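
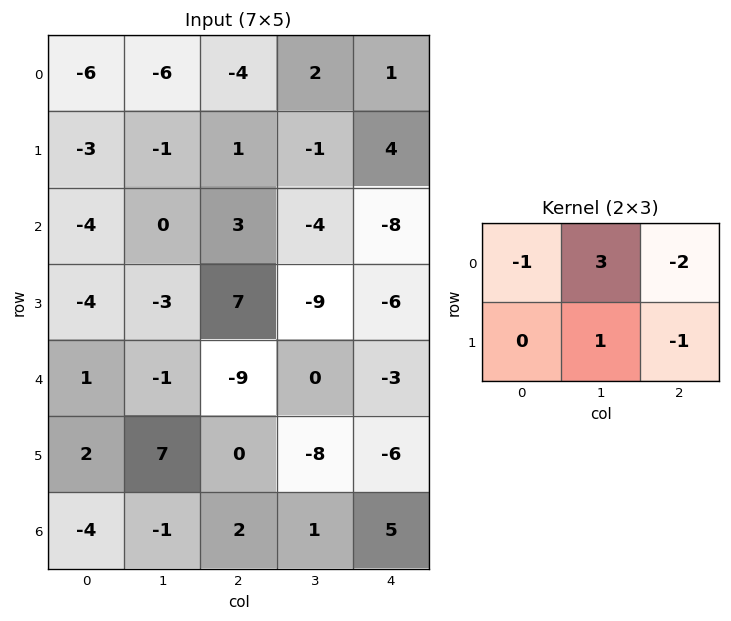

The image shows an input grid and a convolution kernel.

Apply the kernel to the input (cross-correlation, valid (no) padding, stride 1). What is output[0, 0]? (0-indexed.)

The receptive field on the input at this output position is [-6 -6 -4 / -3 -1 1]. Elementwise product with the kernel and sum: -6·-1 + -6·3 + -4·-2 + -1·1 + 1·-1.

-6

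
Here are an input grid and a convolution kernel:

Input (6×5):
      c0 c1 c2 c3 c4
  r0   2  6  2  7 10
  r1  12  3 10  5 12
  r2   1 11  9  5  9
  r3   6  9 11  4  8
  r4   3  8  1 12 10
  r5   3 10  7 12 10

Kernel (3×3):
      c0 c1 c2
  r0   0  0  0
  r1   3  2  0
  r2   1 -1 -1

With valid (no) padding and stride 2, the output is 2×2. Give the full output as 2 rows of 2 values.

23 35
30 20

Output[0,0]: The receptive field on the input at this output position is [2 6 2 / 12 3 10 / 1 11 9]. Elementwise product with the kernel and sum: 12·3 + 3·2 + 1·1 + 11·-1 + 9·-1.
Output[0,1]: The receptive field on the input at this output position is [2 7 10 / 10 5 12 / 9 5 9]. Elementwise product with the kernel and sum: 10·3 + 5·2 + 9·1 + 5·-1 + 9·-1.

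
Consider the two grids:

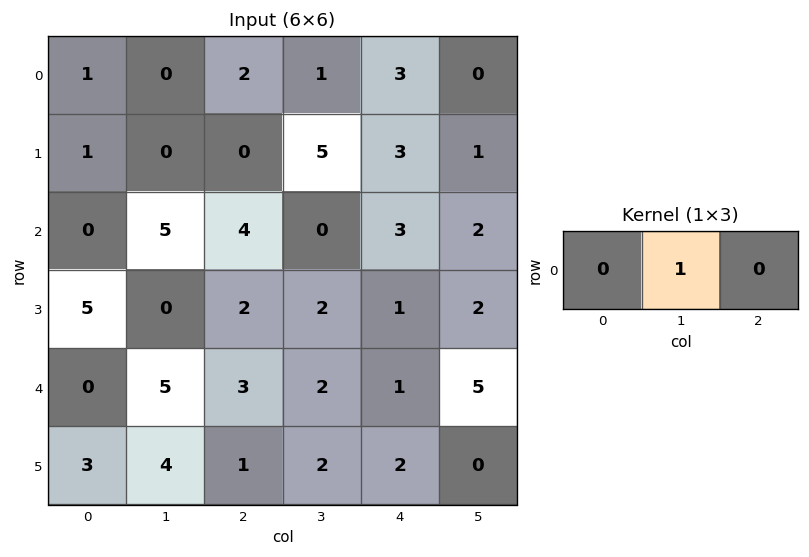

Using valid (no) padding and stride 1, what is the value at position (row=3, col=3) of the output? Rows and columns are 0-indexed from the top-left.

1

The receptive field on the input at this output position is [2 1 2]. Elementwise product with the kernel and sum: 1·1.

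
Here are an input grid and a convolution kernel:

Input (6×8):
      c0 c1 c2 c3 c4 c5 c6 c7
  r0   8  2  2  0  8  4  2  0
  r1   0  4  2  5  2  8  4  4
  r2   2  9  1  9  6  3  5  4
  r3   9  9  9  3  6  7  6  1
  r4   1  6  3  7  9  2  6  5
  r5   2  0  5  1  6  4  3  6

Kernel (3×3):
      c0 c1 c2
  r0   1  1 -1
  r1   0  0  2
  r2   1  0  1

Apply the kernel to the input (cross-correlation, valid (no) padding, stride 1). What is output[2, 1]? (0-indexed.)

20

The receptive field on the input at this output position is [9 1 9 / 9 9 3 / 6 3 7]. Elementwise product with the kernel and sum: 9·1 + 1·1 + 9·-1 + 3·2 + 6·1 + 7·1.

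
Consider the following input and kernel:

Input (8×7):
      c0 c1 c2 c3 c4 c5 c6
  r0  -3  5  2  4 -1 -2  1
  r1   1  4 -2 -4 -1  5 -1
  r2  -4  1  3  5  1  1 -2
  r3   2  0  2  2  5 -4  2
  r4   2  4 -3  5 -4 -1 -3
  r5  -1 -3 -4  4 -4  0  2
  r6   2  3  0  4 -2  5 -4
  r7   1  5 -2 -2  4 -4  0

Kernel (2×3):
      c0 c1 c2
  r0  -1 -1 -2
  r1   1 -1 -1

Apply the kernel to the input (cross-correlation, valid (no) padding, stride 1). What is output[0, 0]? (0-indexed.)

-7

The receptive field on the input at this output position is [-3 5 2 / 1 4 -2]. Elementwise product with the kernel and sum: -3·-1 + 5·-1 + 2·-2 + 1·1 + 4·-1 + -2·-1.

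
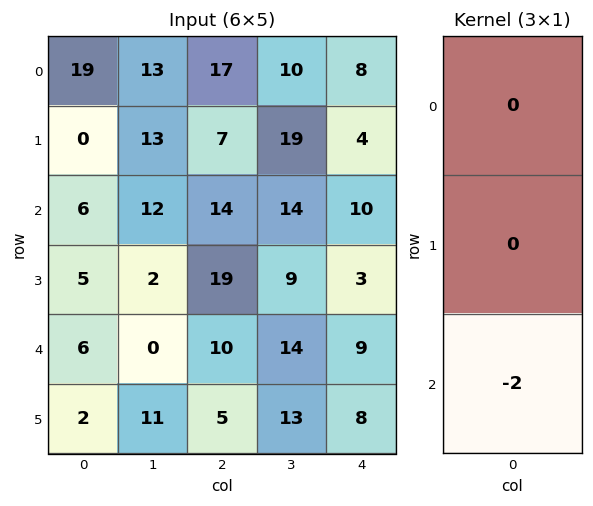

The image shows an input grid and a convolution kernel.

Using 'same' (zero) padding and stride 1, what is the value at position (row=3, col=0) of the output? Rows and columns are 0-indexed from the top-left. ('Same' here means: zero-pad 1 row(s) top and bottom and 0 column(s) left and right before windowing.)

The receptive field on the zero-padded input at this output position is [6 / 5 / 6]. Elementwise product with the kernel and sum: 6·-2.

-12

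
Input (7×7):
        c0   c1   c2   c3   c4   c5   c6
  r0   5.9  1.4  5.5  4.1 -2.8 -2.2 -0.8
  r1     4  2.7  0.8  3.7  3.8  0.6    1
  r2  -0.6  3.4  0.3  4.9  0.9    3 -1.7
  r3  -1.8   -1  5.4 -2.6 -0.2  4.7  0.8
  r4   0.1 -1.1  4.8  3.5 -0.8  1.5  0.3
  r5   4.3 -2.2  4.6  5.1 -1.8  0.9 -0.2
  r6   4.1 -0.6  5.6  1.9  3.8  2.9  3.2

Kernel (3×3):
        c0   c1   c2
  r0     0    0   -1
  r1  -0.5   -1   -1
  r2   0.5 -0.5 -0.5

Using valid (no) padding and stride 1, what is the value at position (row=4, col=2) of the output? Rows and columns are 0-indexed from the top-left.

-4.85

The receptive field on the input at this output position is [4.8 3.5 -0.8 / 4.6 5.1 -1.8 / 5.6 1.9 3.8]. Elementwise product with the kernel and sum: -0.8·-1 + 4.6·-0.5 + 5.1·-1 + -1.8·-1 + 5.6·0.5 + 1.9·-0.5 + 3.8·-0.5.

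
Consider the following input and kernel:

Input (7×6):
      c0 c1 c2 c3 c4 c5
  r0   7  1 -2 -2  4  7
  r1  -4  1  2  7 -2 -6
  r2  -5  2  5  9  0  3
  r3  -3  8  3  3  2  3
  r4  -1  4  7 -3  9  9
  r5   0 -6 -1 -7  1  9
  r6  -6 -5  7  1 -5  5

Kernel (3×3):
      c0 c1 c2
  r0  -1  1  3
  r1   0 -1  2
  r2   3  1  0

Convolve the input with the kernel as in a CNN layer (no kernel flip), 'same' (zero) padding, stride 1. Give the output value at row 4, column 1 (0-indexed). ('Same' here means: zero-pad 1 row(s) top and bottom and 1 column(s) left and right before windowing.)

24

The receptive field on the zero-padded input at this output position is [-3 8 3 / -1 4 7 / 0 -6 -1]. Elementwise product with the kernel and sum: -3·-1 + 8·1 + 3·3 + 4·-1 + 7·2 + 0·3 + -6·1.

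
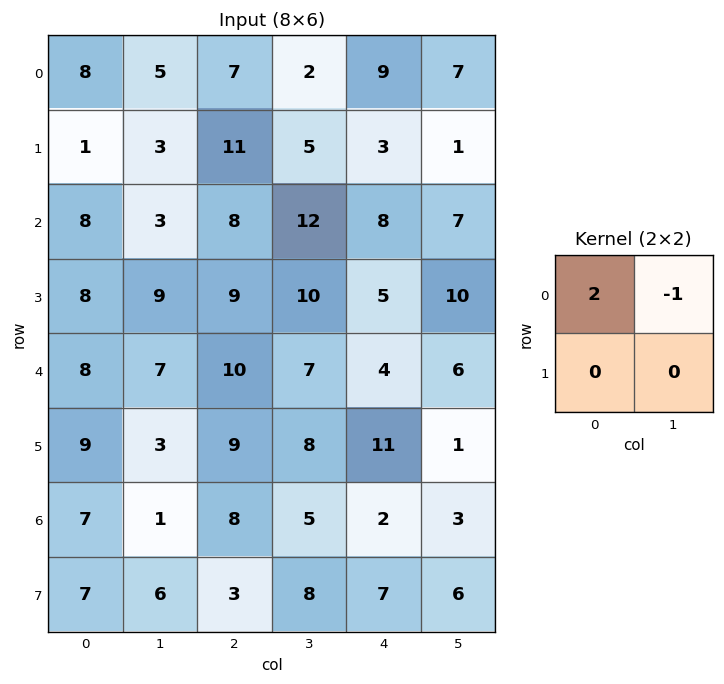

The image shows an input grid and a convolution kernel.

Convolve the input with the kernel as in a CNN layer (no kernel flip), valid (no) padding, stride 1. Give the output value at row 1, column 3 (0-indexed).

7

The receptive field on the input at this output position is [5 3 / 12 8]. Elementwise product with the kernel and sum: 5·2 + 3·-1.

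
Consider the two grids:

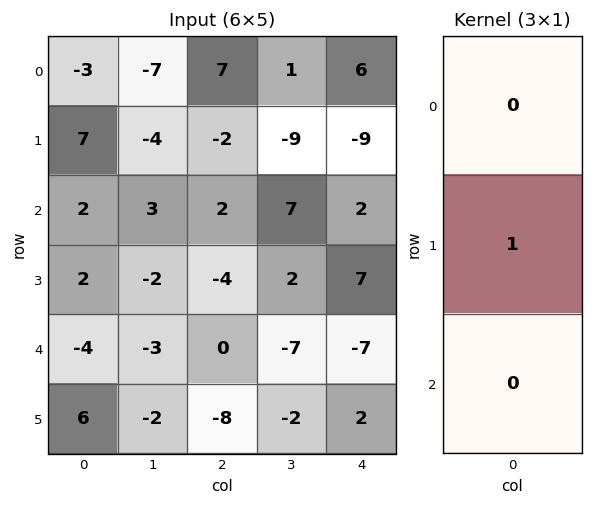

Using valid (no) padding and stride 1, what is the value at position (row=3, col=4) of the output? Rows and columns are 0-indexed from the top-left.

-7

The receptive field on the input at this output position is [7 / -7 / 2]. Elementwise product with the kernel and sum: -7·1.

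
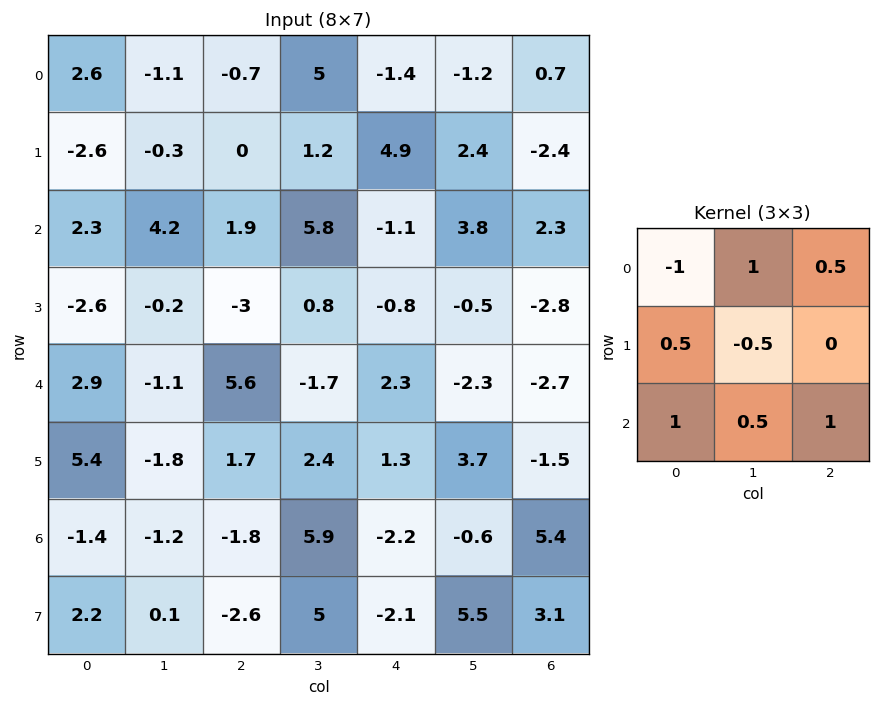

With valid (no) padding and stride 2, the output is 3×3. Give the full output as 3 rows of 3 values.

1.1 8.1 4.9
9.6 8.5 4.35
-1.4 -7.55 -4.25

Output[0,0]: The receptive field on the input at this output position is [2.6 -1.1 -0.7 / -2.6 -0.3 0 / 2.3 4.2 1.9]. Elementwise product with the kernel and sum: 2.6·-1 + -1.1·1 + -0.7·0.5 + -2.6·0.5 + -0.3·-0.5 + 2.3·1 + 4.2·0.5 + 1.9·1.
Output[0,1]: The receptive field on the input at this output position is [-0.7 5 -1.4 / 0 1.2 4.9 / 1.9 5.8 -1.1]. Elementwise product with the kernel and sum: -0.7·-1 + 5·1 + -1.4·0.5 + 0·0.5 + 1.2·-0.5 + 1.9·1 + 5.8·0.5 + -1.1·1.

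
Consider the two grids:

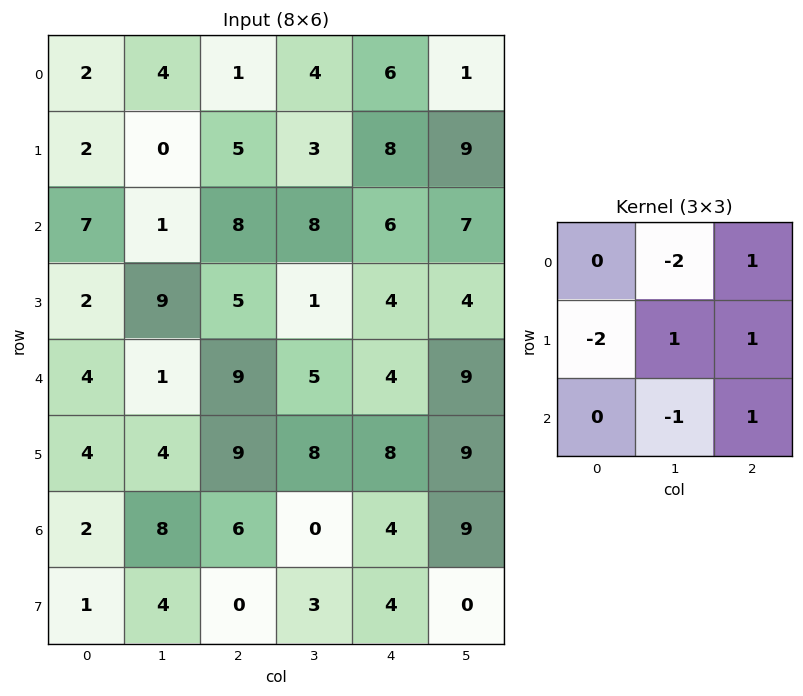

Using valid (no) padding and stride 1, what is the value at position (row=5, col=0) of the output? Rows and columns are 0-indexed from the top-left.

7

The receptive field on the input at this output position is [4 4 9 / 2 8 6 / 1 4 0]. Elementwise product with the kernel and sum: 4·-2 + 9·1 + 2·-2 + 8·1 + 6·1 + 4·-1 + 0·1.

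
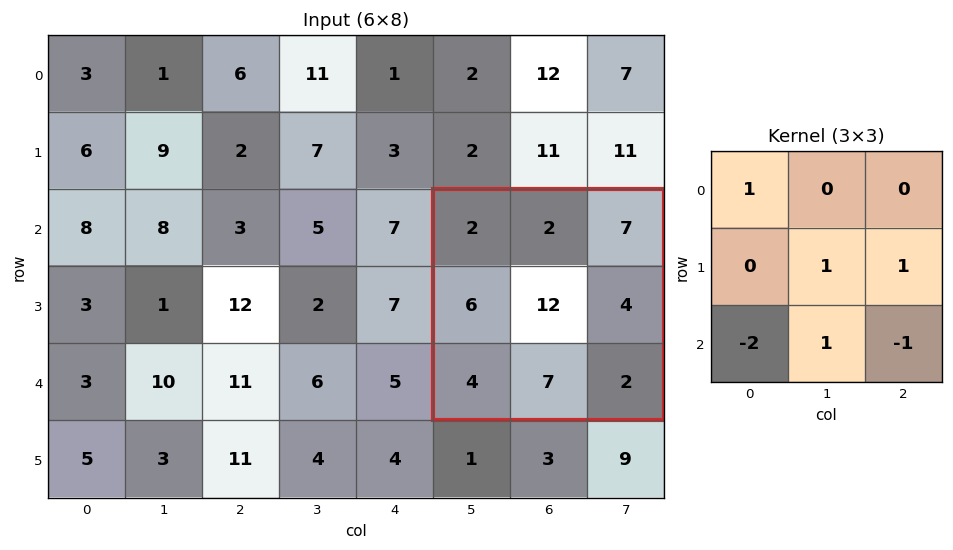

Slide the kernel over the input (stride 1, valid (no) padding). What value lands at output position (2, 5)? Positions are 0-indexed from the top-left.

15

The receptive field on the input at this output position is [2 2 7 / 6 12 4 / 4 7 2]. Elementwise product with the kernel and sum: 2·1 + 12·1 + 4·1 + 4·-2 + 7·1 + 2·-1.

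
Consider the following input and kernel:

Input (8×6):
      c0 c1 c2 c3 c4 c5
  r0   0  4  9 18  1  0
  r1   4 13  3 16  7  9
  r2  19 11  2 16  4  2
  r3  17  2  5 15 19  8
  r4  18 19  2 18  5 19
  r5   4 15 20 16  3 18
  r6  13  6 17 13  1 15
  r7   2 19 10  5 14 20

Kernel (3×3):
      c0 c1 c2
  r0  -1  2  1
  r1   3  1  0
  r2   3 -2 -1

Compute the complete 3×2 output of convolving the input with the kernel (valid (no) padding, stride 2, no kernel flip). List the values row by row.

75 23
72 29
59 139

Output[0,0]: The receptive field on the input at this output position is [0 4 9 / 4 13 3 / 19 11 2]. Elementwise product with the kernel and sum: 0·-1 + 4·2 + 9·1 + 4·3 + 13·1 + 19·3 + 11·-2 + 2·-1.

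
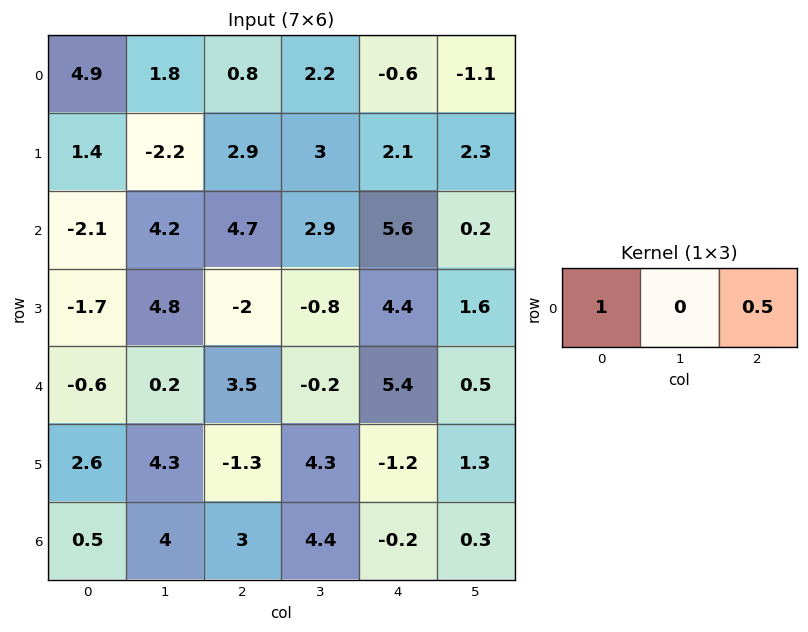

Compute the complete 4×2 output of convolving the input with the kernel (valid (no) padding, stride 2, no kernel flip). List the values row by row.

5.3 0.5
0.25 7.5
1.15 6.2
2 2.9

Output[0,0]: The receptive field on the input at this output position is [4.9 1.8 0.8]. Elementwise product with the kernel and sum: 4.9·1 + 0.8·0.5.
Output[0,1]: The receptive field on the input at this output position is [0.8 2.2 -0.6]. Elementwise product with the kernel and sum: 0.8·1 + -0.6·0.5.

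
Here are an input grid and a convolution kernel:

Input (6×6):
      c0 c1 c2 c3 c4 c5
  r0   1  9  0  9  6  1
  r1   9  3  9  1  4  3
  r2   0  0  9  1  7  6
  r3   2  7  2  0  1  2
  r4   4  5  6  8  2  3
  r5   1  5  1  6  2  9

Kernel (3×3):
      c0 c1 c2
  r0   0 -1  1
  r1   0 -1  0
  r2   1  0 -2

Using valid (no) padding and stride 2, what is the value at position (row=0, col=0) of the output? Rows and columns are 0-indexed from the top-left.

-30

The receptive field on the input at this output position is [1 9 0 / 9 3 9 / 0 0 9]. Elementwise product with the kernel and sum: 9·-1 + 0·1 + 3·-1 + 0·1 + 9·-2.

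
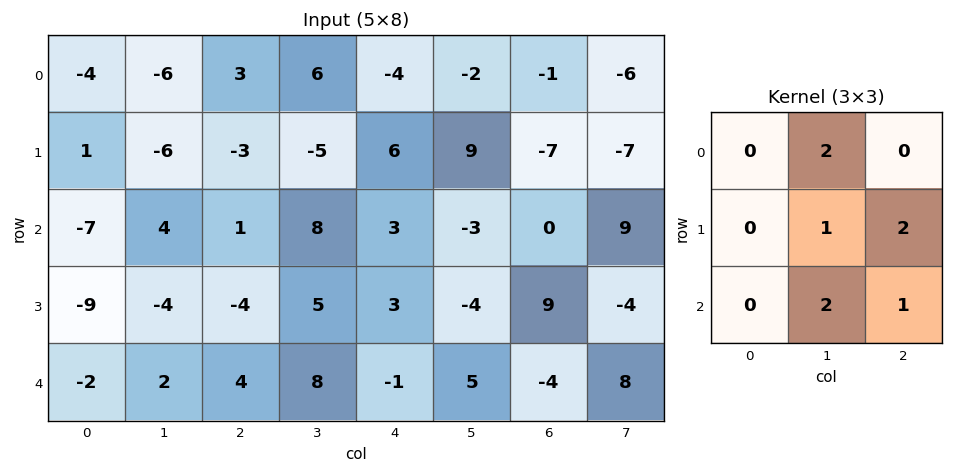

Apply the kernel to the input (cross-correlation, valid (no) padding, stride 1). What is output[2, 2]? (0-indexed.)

42

The receptive field on the input at this output position is [1 8 3 / -4 5 3 / 4 8 -1]. Elementwise product with the kernel and sum: 8·2 + 5·1 + 3·2 + 8·2 + -1·1.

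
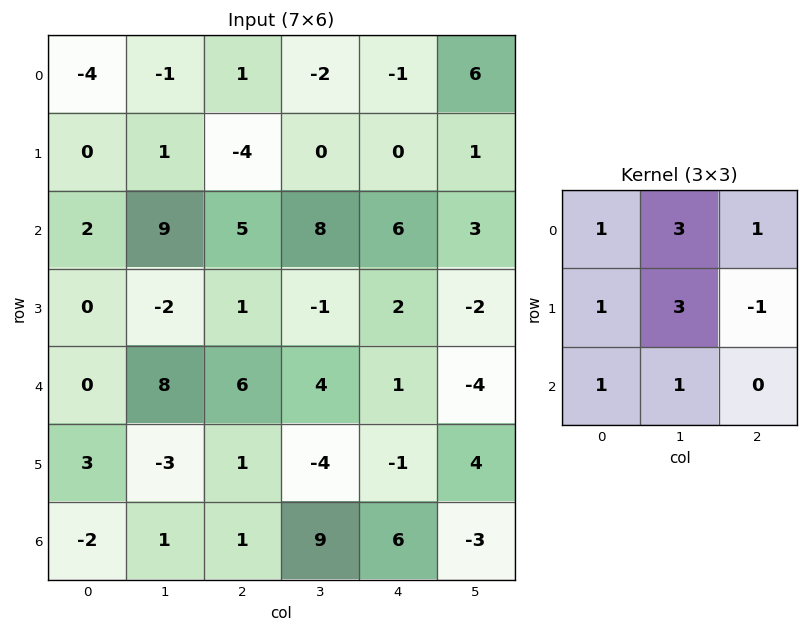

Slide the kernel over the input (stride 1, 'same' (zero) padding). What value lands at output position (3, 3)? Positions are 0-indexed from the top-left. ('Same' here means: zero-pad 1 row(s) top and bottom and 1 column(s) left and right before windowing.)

41

The receptive field on the zero-padded input at this output position is [5 8 6 / 1 -1 2 / 6 4 1]. Elementwise product with the kernel and sum: 5·1 + 8·3 + 6·1 + 1·1 + -1·3 + 2·-1 + 6·1 + 4·1.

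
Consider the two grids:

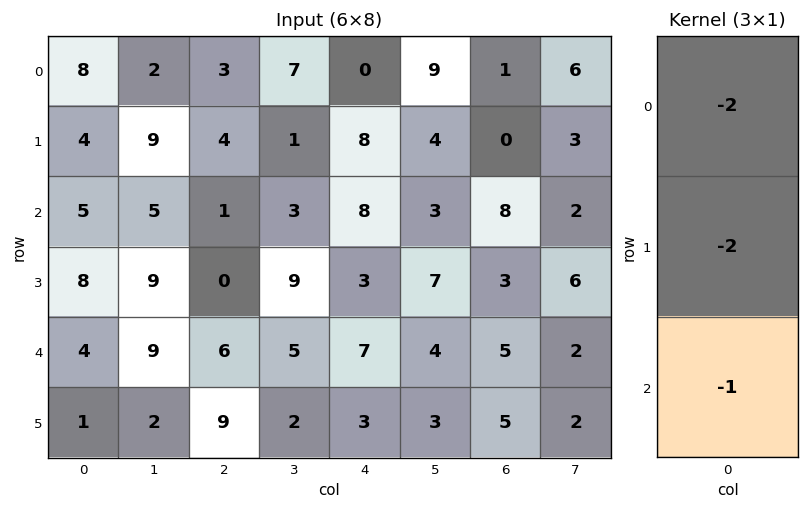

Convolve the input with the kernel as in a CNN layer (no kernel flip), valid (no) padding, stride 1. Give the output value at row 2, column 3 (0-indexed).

-29

The receptive field on the input at this output position is [3 / 9 / 5]. Elementwise product with the kernel and sum: 3·-2 + 9·-2 + 5·-1.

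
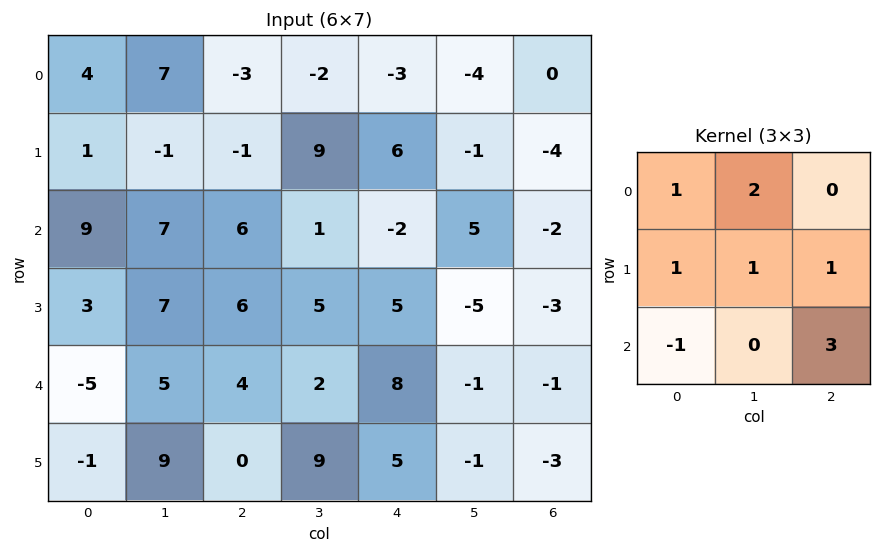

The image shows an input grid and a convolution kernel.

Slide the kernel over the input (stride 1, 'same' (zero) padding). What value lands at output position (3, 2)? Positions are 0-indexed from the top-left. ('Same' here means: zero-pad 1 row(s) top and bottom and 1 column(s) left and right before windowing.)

The receptive field on the zero-padded input at this output position is [7 6 1 / 7 6 5 / 5 4 2]. Elementwise product with the kernel and sum: 7·1 + 6·2 + 7·1 + 6·1 + 5·1 + 5·-1 + 2·3.

38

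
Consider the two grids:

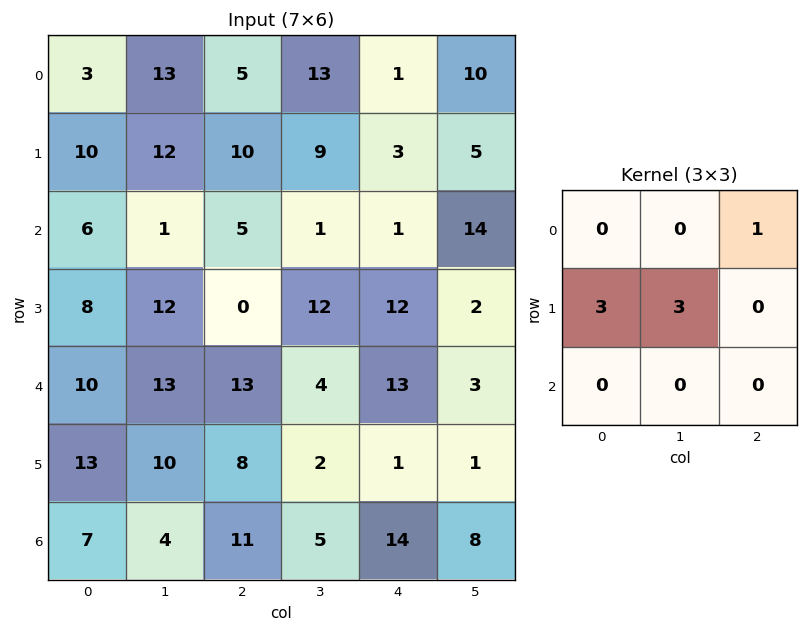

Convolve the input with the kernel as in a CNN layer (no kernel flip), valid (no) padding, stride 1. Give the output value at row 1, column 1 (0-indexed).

27

The receptive field on the input at this output position is [12 10 9 / 1 5 1 / 12 0 12]. Elementwise product with the kernel and sum: 9·1 + 1·3 + 5·3.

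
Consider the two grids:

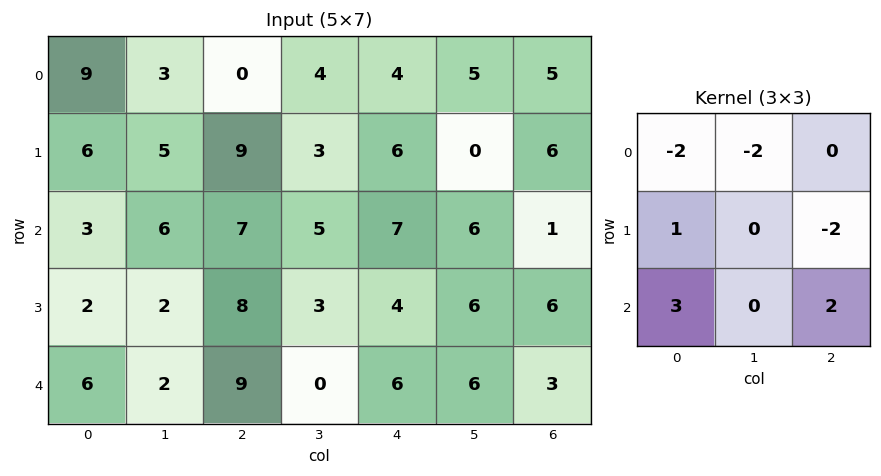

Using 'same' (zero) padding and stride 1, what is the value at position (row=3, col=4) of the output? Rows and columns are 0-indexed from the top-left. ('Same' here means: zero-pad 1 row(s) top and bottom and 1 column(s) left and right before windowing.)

-21

The receptive field on the zero-padded input at this output position is [5 7 6 / 3 4 6 / 0 6 6]. Elementwise product with the kernel and sum: 5·-2 + 7·-2 + 3·1 + 6·-2 + 0·3 + 6·2.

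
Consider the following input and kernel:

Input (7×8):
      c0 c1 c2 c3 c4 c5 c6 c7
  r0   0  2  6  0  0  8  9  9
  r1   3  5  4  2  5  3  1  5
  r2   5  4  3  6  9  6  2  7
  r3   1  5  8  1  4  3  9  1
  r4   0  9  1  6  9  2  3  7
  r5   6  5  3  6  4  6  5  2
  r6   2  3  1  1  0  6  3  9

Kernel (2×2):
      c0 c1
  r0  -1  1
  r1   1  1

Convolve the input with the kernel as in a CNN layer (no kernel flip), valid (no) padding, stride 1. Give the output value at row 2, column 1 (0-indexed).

The receptive field on the input at this output position is [4 3 / 5 8]. Elementwise product with the kernel and sum: 4·-1 + 3·1 + 5·1 + 8·1.

12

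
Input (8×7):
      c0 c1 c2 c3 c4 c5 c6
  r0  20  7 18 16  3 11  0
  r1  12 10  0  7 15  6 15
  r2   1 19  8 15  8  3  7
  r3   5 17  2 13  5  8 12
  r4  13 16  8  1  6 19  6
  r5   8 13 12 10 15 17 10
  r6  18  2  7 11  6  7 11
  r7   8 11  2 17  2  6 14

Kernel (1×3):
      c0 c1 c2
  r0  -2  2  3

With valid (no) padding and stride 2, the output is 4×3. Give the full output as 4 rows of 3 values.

28 5 16
60 38 11
30 4 44
-11 26 35

Output[0,0]: The receptive field on the input at this output position is [20 7 18]. Elementwise product with the kernel and sum: 20·-2 + 7·2 + 18·3.
Output[0,1]: The receptive field on the input at this output position is [18 16 3]. Elementwise product with the kernel and sum: 18·-2 + 16·2 + 3·3.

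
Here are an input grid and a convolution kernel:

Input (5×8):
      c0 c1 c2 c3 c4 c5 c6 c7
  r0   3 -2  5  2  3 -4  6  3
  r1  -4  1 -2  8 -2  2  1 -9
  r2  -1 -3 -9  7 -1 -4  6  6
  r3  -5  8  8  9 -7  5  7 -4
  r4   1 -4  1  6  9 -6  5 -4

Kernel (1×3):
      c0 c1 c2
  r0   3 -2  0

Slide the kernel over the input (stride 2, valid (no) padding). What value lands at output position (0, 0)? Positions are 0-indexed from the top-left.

13

The receptive field on the input at this output position is [3 -2 5]. Elementwise product with the kernel and sum: 3·3 + -2·-2.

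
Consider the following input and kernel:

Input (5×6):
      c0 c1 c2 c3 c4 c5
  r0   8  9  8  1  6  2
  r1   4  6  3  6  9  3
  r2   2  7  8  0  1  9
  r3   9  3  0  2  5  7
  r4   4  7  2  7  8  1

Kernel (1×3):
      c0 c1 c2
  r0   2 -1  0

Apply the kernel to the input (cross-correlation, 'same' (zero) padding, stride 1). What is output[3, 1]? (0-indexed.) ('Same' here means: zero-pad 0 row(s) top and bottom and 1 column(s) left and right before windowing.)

15

The receptive field on the zero-padded input at this output position is [9 3 0]. Elementwise product with the kernel and sum: 9·2 + 3·-1.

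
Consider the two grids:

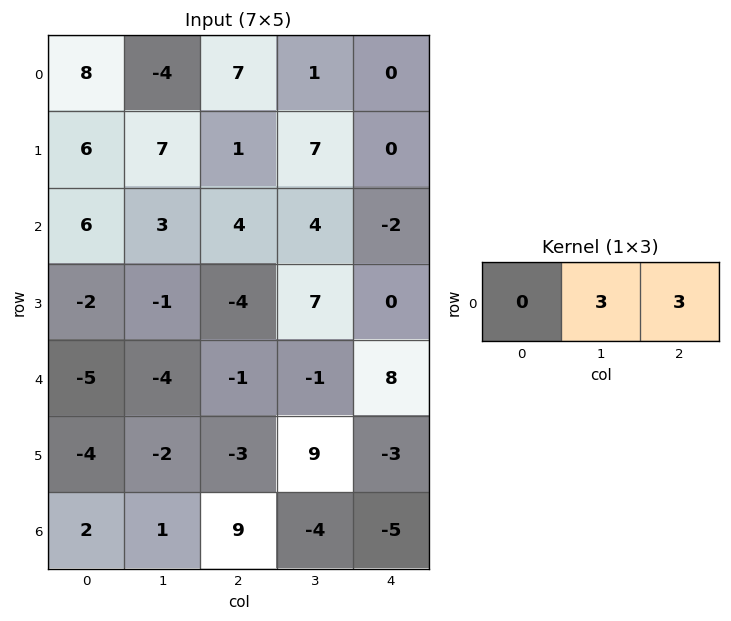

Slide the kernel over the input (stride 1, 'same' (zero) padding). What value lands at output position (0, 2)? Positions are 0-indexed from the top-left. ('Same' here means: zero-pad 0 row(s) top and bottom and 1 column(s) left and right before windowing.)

The receptive field on the zero-padded input at this output position is [-4 7 1]. Elementwise product with the kernel and sum: 7·3 + 1·3.

24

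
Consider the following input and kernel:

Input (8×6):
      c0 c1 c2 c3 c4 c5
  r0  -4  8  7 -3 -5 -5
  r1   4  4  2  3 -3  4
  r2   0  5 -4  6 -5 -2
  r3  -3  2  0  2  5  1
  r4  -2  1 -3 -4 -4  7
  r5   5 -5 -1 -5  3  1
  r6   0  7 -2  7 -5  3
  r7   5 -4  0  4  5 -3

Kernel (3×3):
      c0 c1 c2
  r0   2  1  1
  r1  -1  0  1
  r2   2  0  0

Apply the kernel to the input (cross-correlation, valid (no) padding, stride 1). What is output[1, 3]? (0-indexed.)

3

The receptive field on the input at this output position is [3 -3 4 / 6 -5 -2 / 2 5 1]. Elementwise product with the kernel and sum: 3·2 + -3·1 + 4·1 + 6·-1 + -2·1 + 2·2.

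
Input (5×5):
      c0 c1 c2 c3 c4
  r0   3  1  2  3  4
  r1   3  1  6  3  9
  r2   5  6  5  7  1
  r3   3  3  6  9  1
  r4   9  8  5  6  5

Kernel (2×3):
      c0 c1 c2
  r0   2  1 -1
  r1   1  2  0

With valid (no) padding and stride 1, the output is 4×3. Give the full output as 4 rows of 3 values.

10 14 15
18 21 25
20 25 40
28 21 37

Output[0,0]: The receptive field on the input at this output position is [3 1 2 / 3 1 6]. Elementwise product with the kernel and sum: 3·2 + 1·1 + 2·-1 + 3·1 + 1·2.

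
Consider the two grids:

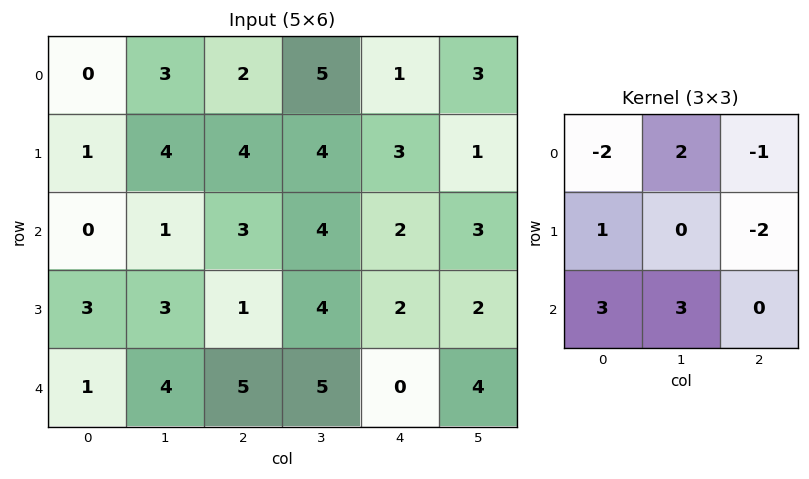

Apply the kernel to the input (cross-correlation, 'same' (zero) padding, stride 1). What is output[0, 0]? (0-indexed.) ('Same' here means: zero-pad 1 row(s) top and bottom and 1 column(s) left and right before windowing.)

The receptive field on the zero-padded input at this output position is [0 0 0 / 0 0 3 / 0 1 4]. Elementwise product with the kernel and sum: 0·-2 + 0·2 + 0·-1 + 0·1 + 3·-2 + 0·3 + 1·3.

-3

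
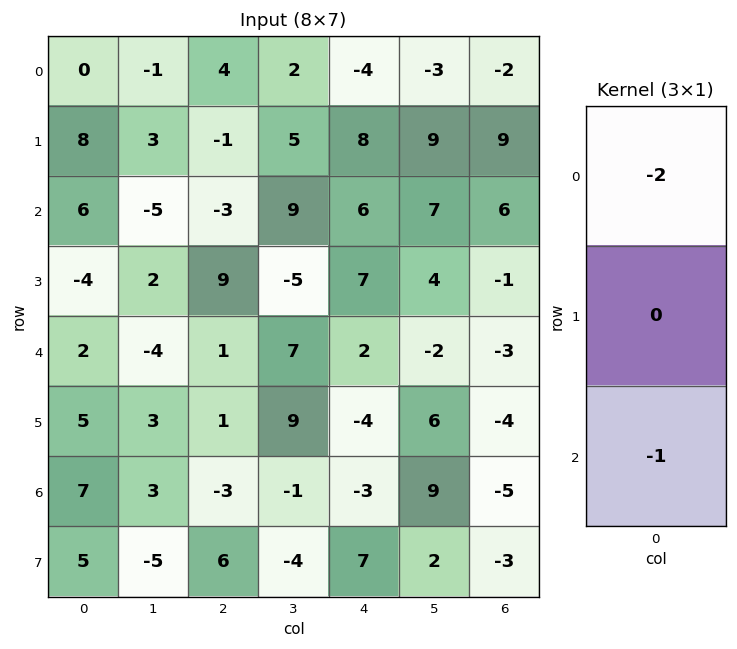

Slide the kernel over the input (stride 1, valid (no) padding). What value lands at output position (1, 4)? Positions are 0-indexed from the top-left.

-23

The receptive field on the input at this output position is [8 / 6 / 7]. Elementwise product with the kernel and sum: 8·-2 + 7·-1.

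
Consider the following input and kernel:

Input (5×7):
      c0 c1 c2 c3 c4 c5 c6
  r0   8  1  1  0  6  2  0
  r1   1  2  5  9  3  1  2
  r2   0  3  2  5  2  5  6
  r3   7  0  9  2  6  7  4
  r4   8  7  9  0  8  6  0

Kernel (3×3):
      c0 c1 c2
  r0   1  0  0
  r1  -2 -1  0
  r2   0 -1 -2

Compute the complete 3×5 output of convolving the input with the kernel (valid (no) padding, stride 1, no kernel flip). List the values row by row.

-3 -20 -27 -33 -18
-20 -19 -18 -23 -21
-39 -15 -34 -25 -23

Output[0,0]: The receptive field on the input at this output position is [8 1 1 / 1 2 5 / 0 3 2]. Elementwise product with the kernel and sum: 8·1 + 1·-2 + 2·-1 + 3·-1 + 2·-2.
Output[0,1]: The receptive field on the input at this output position is [1 1 0 / 2 5 9 / 3 2 5]. Elementwise product with the kernel and sum: 1·1 + 2·-2 + 5·-1 + 2·-1 + 5·-2.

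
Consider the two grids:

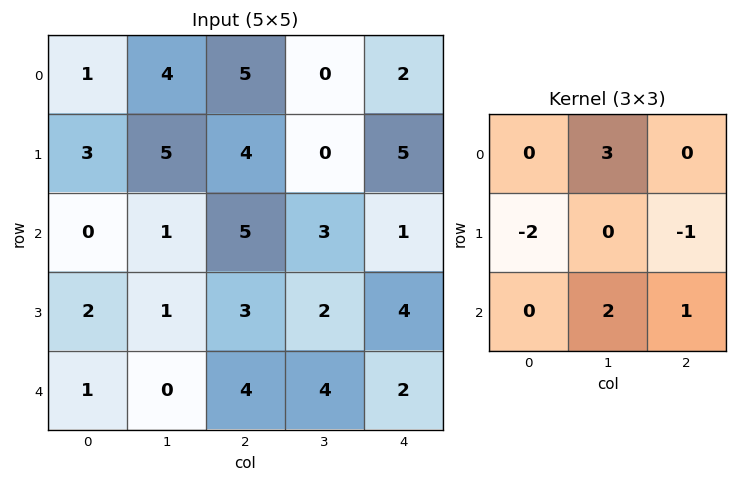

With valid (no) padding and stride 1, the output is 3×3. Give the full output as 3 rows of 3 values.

Output[0,0]: The receptive field on the input at this output position is [1 4 5 / 3 5 4 / 0 1 5]. Elementwise product with the kernel and sum: 4·3 + 3·-2 + 4·-1 + 1·2 + 5·1.

9 18 -6
15 15 -3
0 23 9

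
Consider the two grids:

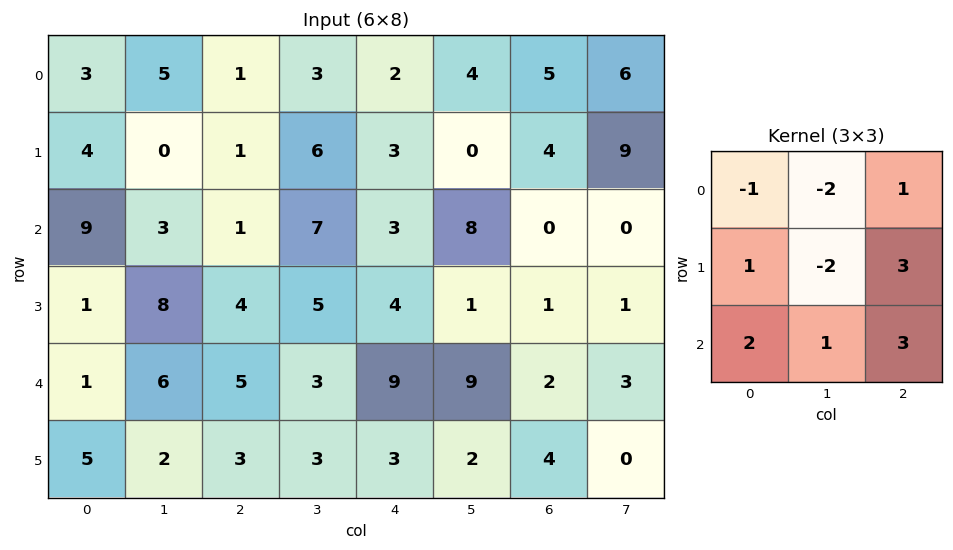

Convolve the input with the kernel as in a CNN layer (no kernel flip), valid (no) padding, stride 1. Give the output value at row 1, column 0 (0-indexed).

25

The receptive field on the input at this output position is [4 0 1 / 9 3 1 / 1 8 4]. Elementwise product with the kernel and sum: 4·-1 + 0·-2 + 1·1 + 9·1 + 3·-2 + 1·3 + 1·2 + 8·1 + 4·3.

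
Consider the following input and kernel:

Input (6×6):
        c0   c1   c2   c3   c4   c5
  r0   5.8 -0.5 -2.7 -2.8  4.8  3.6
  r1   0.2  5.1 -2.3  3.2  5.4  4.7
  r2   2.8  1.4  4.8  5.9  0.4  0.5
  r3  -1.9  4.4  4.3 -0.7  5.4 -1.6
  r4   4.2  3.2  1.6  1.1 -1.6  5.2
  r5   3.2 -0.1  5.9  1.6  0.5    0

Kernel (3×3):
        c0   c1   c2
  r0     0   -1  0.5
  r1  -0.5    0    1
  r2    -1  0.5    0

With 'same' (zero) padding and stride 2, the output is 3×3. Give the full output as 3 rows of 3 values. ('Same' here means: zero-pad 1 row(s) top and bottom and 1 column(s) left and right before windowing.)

-0.4 -8.8 4.5
2.8 6.85 -2.1
8.9 -2.1 -2.9

Output[0,0]: The receptive field on the zero-padded input at this output position is [0 0 0 / 0 5.8 -0.5 / 0 0.2 5.1]. Elementwise product with the kernel and sum: 0·-1 + 0·0.5 + 0·-0.5 + -0.5·1 + 0·-1 + 0.2·0.5.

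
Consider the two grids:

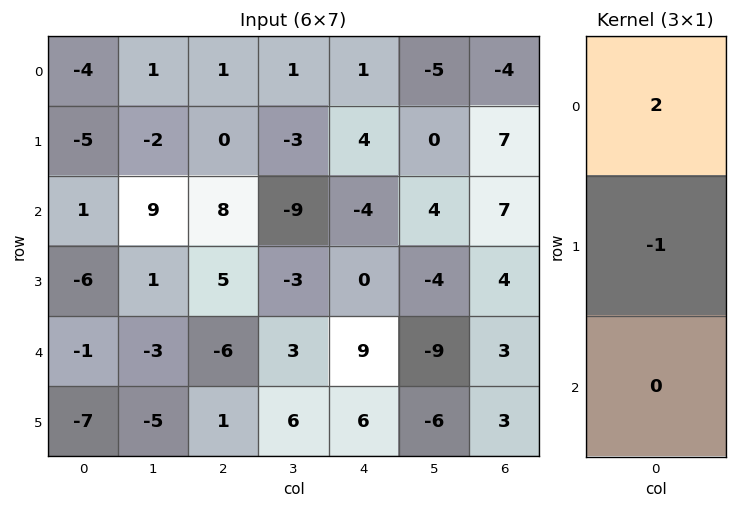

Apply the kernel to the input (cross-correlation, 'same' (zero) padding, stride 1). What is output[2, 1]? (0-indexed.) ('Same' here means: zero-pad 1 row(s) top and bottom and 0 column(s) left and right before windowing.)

The receptive field on the zero-padded input at this output position is [-2 / 9 / 1]. Elementwise product with the kernel and sum: -2·2 + 9·-1.

-13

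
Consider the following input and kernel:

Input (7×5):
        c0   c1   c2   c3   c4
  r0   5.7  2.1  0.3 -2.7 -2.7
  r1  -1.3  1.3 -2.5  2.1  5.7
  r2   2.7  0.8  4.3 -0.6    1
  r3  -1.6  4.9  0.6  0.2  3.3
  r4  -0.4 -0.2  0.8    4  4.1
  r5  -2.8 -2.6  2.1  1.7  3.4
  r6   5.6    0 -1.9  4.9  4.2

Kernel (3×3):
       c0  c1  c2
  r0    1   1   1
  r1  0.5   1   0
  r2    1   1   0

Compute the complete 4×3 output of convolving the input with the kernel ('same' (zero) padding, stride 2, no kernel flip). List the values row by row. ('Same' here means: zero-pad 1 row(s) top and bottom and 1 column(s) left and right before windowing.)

Output[0,0]: The receptive field on the zero-padded input at this output position is [0 0 0 / 0 5.7 2.1 / 0 -1.3 1.3]. Elementwise product with the kernel and sum: 0·1 + 0·1 + 0·1 + 0·0.5 + 5.7·1 + 0·1 + -1.3·1.

4.4 0.15 3.75
1.1 11.1 12
0.1 5.9 14.7
0.2 -0.7 11.75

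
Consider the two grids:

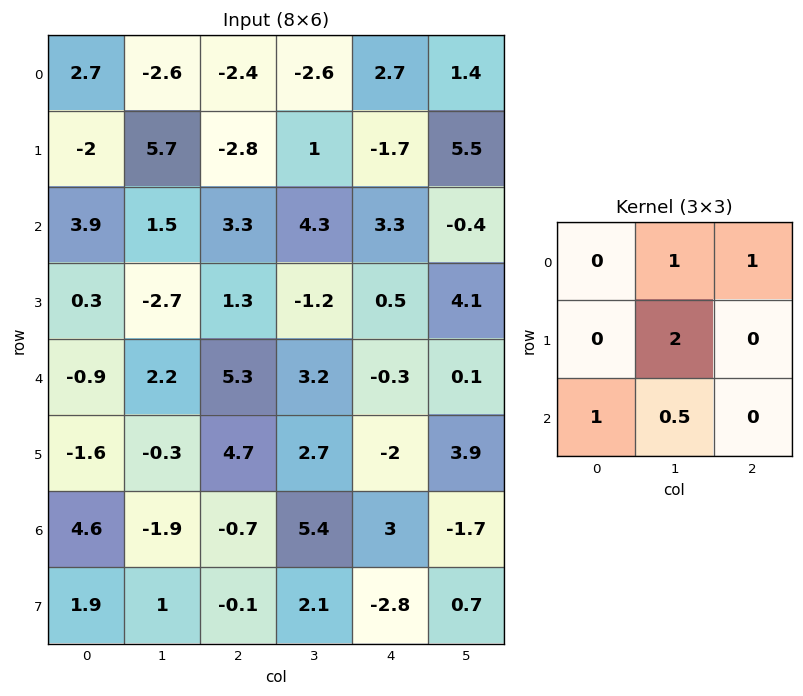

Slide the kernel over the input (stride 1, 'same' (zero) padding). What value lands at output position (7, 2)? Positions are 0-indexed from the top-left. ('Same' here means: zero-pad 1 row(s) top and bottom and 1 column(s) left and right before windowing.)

4.5

The receptive field on the zero-padded input at this output position is [-1.9 -0.7 5.4 / 1 -0.1 2.1 / 0 0 0]. Elementwise product with the kernel and sum: -0.7·1 + 5.4·1 + -0.1·2 + 0·1 + 0·0.5.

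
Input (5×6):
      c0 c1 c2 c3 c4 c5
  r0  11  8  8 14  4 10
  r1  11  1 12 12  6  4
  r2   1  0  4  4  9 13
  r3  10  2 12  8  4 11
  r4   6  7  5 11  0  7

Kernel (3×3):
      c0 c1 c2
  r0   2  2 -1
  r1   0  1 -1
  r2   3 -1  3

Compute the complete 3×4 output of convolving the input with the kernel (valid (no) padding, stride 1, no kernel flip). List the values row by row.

Output[0,0]: The receptive field on the input at this output position is [11 8 8 / 11 1 12 / 1 0 4]. Elementwise product with the kernel and sum: 11·2 + 8·2 + 8·-1 + 1·1 + 12·-1 + 1·3 + 0·-1 + 4·3.

34 26 81 70
72 32 77 81
14 57 15 60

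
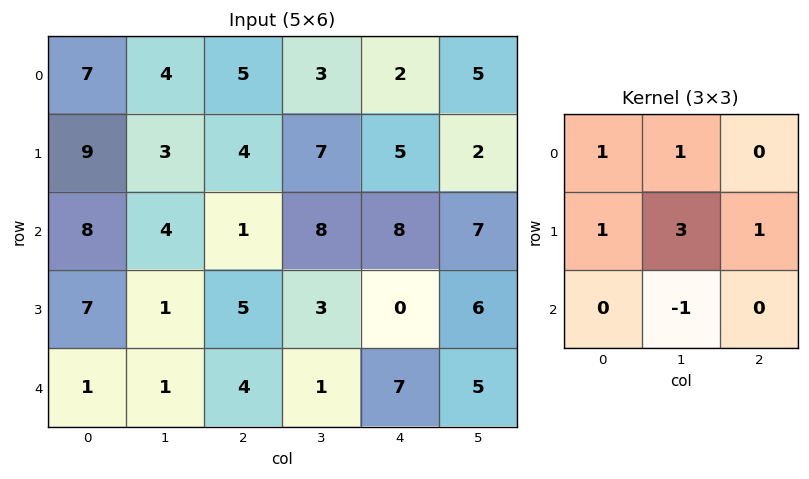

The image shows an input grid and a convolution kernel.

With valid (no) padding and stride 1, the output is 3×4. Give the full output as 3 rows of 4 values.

Output[0,0]: The receptive field on the input at this output position is [7 4 5 / 9 3 4 / 8 4 1]. Elementwise product with the kernel and sum: 7·1 + 4·1 + 9·1 + 3·3 + 4·1 + 4·-1.
Output[0,1]: The receptive field on the input at this output position is [4 5 3 / 3 4 7 / 4 1 8]. Elementwise product with the kernel and sum: 4·1 + 5·1 + 3·1 + 4·3 + 7·1 + 1·-1.

29 30 30 21
32 17 41 51
26 20 22 18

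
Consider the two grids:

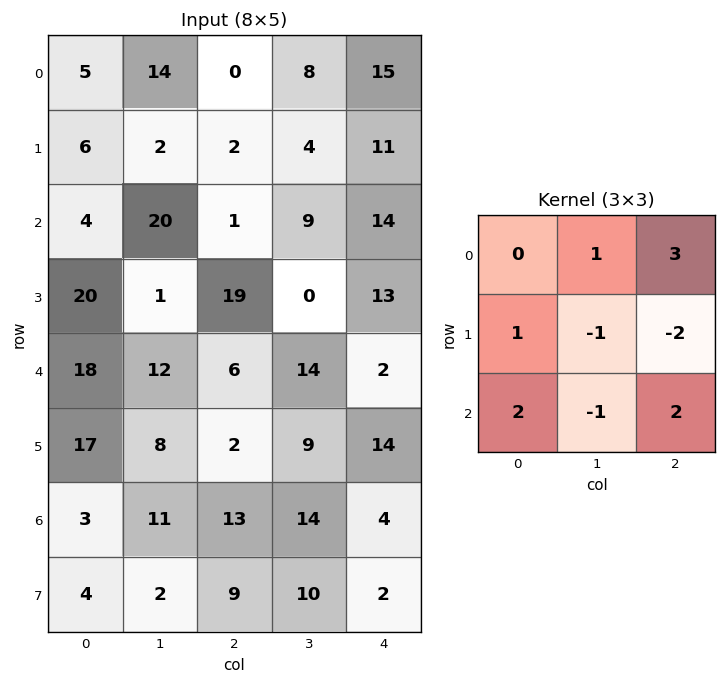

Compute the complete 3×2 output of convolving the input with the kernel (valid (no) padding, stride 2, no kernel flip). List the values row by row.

4 50
40 46
56 5

Output[0,0]: The receptive field on the input at this output position is [5 14 0 / 6 2 2 / 4 20 1]. Elementwise product with the kernel and sum: 14·1 + 0·3 + 6·1 + 2·-1 + 2·-2 + 4·2 + 20·-1 + 1·2.
Output[0,1]: The receptive field on the input at this output position is [0 8 15 / 2 4 11 / 1 9 14]. Elementwise product with the kernel and sum: 8·1 + 15·3 + 2·1 + 4·-1 + 11·-2 + 1·2 + 9·-1 + 14·2.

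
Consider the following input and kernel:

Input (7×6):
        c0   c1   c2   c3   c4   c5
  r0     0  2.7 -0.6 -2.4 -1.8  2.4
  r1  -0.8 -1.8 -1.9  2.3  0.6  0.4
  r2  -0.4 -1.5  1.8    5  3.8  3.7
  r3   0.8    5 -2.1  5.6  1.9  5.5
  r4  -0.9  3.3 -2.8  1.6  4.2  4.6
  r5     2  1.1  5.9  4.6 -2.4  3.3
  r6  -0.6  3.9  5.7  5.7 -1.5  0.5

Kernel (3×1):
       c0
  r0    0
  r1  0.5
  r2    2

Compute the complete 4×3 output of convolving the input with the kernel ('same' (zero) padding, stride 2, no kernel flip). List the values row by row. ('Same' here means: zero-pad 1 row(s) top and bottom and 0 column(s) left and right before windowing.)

-1.6 -4.1 0.3
1.4 -3.3 5.7
3.55 10.4 -2.7
-0.3 2.85 -0.75

Output[0,0]: The receptive field on the zero-padded input at this output position is [0 / 0 / -0.8]. Elementwise product with the kernel and sum: 0·0.5 + -0.8·2.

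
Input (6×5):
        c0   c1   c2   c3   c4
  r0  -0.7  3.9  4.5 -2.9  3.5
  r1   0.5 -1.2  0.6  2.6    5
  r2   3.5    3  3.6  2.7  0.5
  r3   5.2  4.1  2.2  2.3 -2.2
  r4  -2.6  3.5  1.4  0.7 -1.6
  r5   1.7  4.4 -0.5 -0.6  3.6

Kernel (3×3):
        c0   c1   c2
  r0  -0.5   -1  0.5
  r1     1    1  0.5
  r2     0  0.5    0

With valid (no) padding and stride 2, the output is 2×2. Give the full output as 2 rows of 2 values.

-0.2 9.45
9.2 -0.5

Output[0,0]: The receptive field on the input at this output position is [-0.7 3.9 4.5 / 0.5 -1.2 0.6 / 3.5 3 3.6]. Elementwise product with the kernel and sum: -0.7·-0.5 + 3.9·-1 + 4.5·0.5 + 0.5·1 + -1.2·1 + 0.6·0.5 + 3·0.5.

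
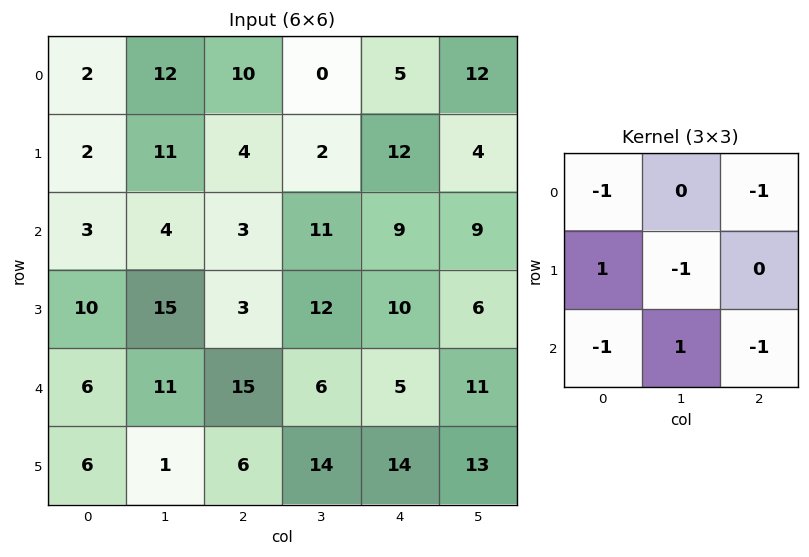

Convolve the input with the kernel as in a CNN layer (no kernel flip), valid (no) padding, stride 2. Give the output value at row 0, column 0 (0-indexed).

-23

The receptive field on the input at this output position is [2 12 10 / 2 11 4 / 3 4 3]. Elementwise product with the kernel and sum: 2·-1 + 10·-1 + 2·1 + 11·-1 + 3·-1 + 4·1 + 3·-1.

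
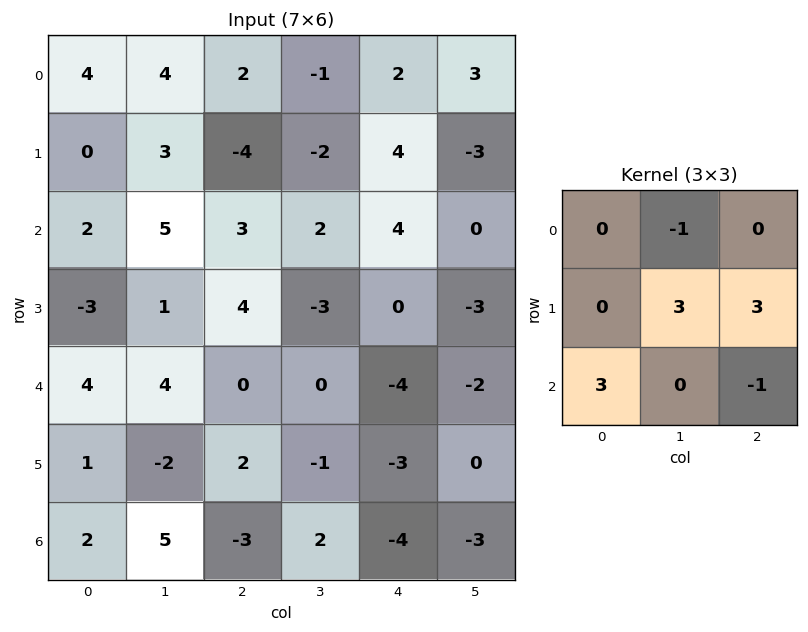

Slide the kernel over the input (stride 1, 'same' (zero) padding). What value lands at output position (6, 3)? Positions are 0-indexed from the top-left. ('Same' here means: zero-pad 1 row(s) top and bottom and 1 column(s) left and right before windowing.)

-5

The receptive field on the zero-padded input at this output position is [2 -1 -3 / -3 2 -4 / 0 0 0]. Elementwise product with the kernel and sum: -1·-1 + 2·3 + -4·3 + 0·3 + 0·-1.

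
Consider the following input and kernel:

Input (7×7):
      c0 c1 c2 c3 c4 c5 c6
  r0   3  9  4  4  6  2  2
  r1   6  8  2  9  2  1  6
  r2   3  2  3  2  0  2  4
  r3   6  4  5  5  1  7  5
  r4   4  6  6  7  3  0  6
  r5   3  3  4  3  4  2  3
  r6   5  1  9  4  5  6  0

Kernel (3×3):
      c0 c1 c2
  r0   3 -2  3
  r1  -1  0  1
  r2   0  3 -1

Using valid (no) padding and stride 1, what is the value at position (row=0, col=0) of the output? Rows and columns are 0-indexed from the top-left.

2

The receptive field on the input at this output position is [3 9 4 / 6 8 2 / 3 2 3]. Elementwise product with the kernel and sum: 3·3 + 9·-2 + 4·3 + 6·-1 + 2·1 + 2·3 + 3·-1.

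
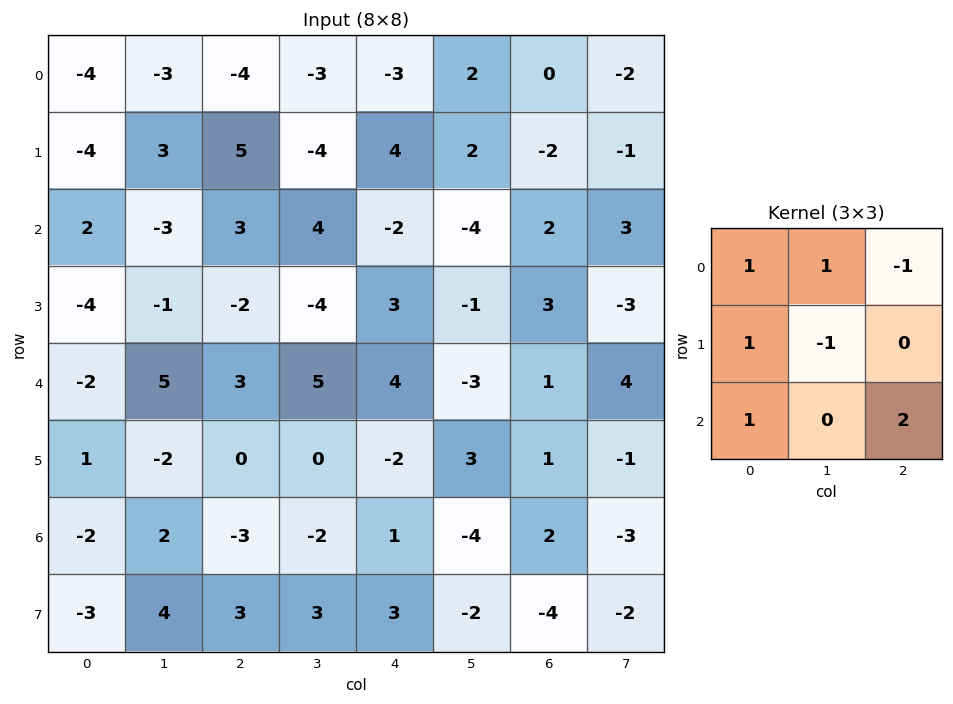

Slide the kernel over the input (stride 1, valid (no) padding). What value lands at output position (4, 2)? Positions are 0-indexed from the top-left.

The receptive field on the input at this output position is [3 5 4 / 0 0 -2 / -3 -2 1]. Elementwise product with the kernel and sum: 3·1 + 5·1 + 4·-1 + 0·1 + 0·-1 + -3·1 + 1·2.

3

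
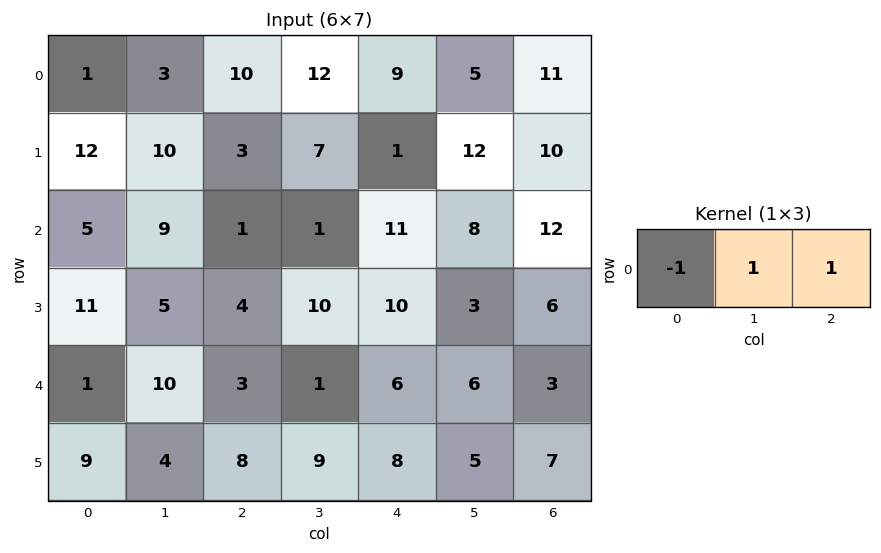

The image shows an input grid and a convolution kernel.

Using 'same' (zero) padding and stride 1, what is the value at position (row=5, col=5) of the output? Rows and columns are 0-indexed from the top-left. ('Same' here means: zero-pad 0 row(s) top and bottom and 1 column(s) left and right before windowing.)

4

The receptive field on the zero-padded input at this output position is [8 5 7]. Elementwise product with the kernel and sum: 8·-1 + 5·1 + 7·1.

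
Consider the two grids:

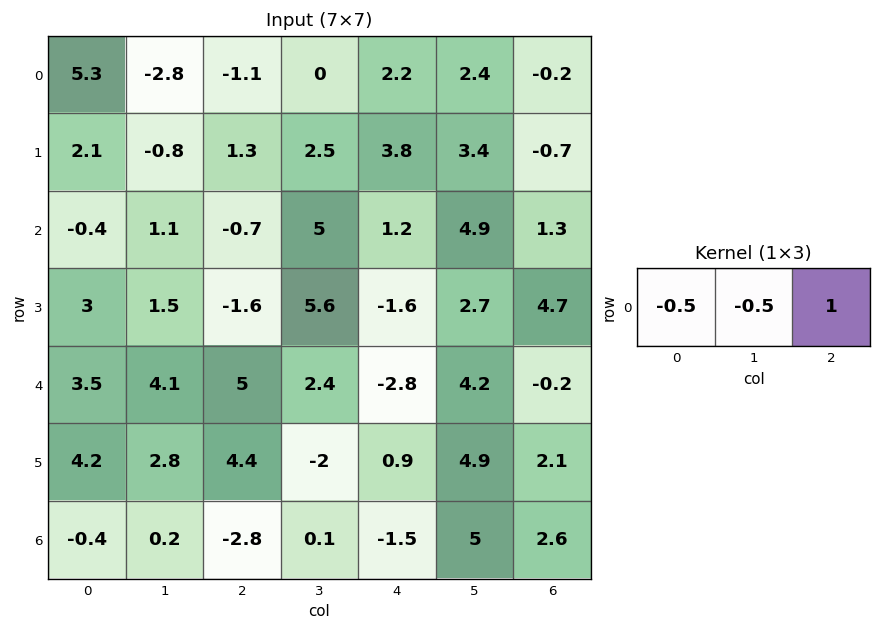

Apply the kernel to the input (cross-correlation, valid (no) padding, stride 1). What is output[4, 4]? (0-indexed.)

The receptive field on the input at this output position is [-2.8 4.2 -0.2]. Elementwise product with the kernel and sum: -2.8·-0.5 + 4.2·-0.5 + -0.2·1.

-0.9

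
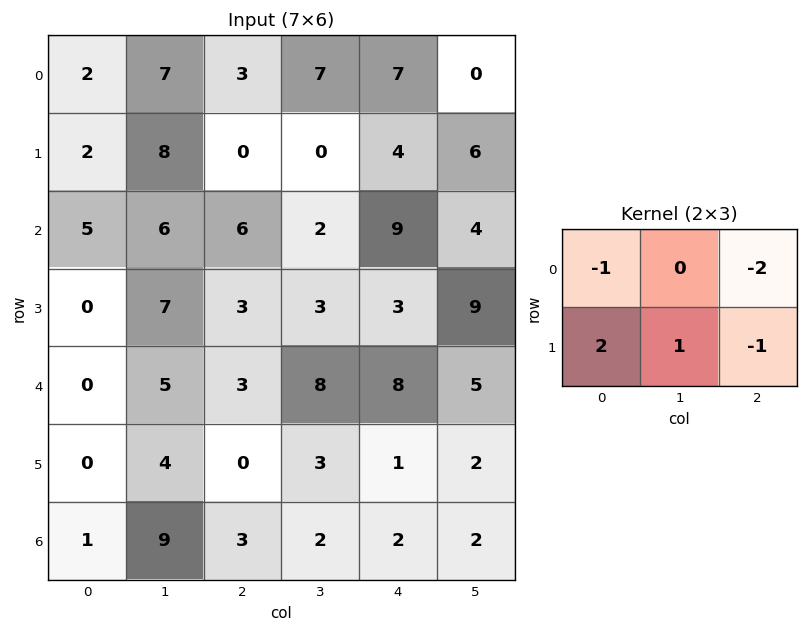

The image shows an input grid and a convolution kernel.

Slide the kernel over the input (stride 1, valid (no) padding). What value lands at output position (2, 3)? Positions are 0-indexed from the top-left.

The receptive field on the input at this output position is [2 9 4 / 3 3 9]. Elementwise product with the kernel and sum: 2·-1 + 4·-2 + 3·2 + 3·1 + 9·-1.

-10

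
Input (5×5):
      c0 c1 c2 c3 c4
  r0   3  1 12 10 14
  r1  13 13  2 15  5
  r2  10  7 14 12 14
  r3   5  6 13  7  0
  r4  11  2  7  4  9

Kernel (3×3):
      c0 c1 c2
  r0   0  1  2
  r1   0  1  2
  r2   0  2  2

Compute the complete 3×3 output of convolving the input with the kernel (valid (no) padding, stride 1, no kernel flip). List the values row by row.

Output[0,0]: The receptive field on the input at this output position is [3 1 12 / 13 13 2 / 10 7 14]. Elementwise product with the kernel and sum: 1·1 + 12·2 + 13·1 + 2·2 + 7·2 + 14·2.
Output[0,1]: The receptive field on the input at this output position is [1 12 10 / 13 2 15 / 7 14 12]. Elementwise product with the kernel and sum: 12·1 + 10·2 + 2·1 + 15·2 + 14·2 + 12·2.

84 116 115
90 110 79
85 87 73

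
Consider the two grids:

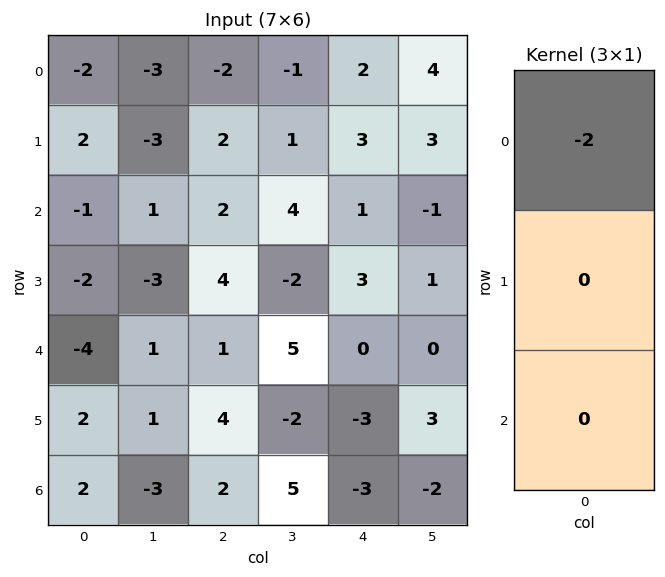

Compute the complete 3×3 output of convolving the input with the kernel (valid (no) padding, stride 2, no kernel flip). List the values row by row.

Output[0,0]: The receptive field on the input at this output position is [-2 / 2 / -1]. Elementwise product with the kernel and sum: -2·-2.

4 4 -4
2 -4 -2
8 -2 0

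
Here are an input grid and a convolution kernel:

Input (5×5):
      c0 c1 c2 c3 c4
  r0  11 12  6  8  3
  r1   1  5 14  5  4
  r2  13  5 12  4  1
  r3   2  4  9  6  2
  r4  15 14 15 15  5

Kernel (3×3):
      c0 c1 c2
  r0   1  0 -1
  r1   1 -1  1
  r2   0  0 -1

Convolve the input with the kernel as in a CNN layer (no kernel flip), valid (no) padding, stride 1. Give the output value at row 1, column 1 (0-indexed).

-9

The receptive field on the input at this output position is [5 14 5 / 5 12 4 / 4 9 6]. Elementwise product with the kernel and sum: 5·1 + 5·-1 + 5·1 + 12·-1 + 4·1 + 6·-1.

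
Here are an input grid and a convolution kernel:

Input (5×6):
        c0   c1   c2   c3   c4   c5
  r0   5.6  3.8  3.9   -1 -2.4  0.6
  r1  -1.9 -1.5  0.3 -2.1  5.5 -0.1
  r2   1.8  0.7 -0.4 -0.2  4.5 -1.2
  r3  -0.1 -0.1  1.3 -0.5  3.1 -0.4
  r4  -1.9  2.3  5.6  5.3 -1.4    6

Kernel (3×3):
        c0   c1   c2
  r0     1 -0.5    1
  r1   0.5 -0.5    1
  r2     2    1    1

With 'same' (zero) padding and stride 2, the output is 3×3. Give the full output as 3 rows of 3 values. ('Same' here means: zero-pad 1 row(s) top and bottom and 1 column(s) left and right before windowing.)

-2.4 -5.85 2.5
-0.95 -2.8 -6.8
3.2 2.4 6.9

Output[0,0]: The receptive field on the zero-padded input at this output position is [0 0 0 / 0 5.6 3.8 / 0 -1.9 -1.5]. Elementwise product with the kernel and sum: 0·1 + 0·-0.5 + 0·1 + 0·0.5 + 5.6·-0.5 + 3.8·1 + 0·2 + -1.9·1 + -1.5·1.
Output[0,1]: The receptive field on the zero-padded input at this output position is [0 0 0 / 3.8 3.9 -1 / -1.5 0.3 -2.1]. Elementwise product with the kernel and sum: 0·1 + 0·-0.5 + 0·1 + 3.8·0.5 + 3.9·-0.5 + -1·1 + -1.5·2 + 0.3·1 + -2.1·1.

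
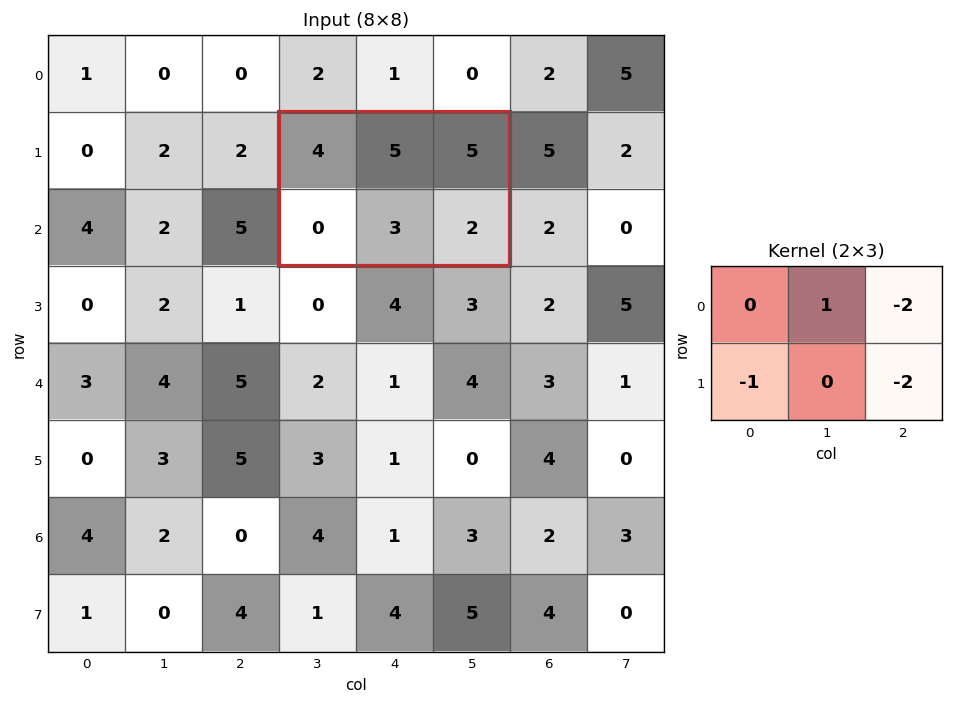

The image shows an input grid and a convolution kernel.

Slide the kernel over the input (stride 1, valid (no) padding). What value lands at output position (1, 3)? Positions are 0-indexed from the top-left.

The receptive field on the input at this output position is [4 5 5 / 0 3 2]. Elementwise product with the kernel and sum: 5·1 + 5·-2 + 0·-1 + 2·-2.

-9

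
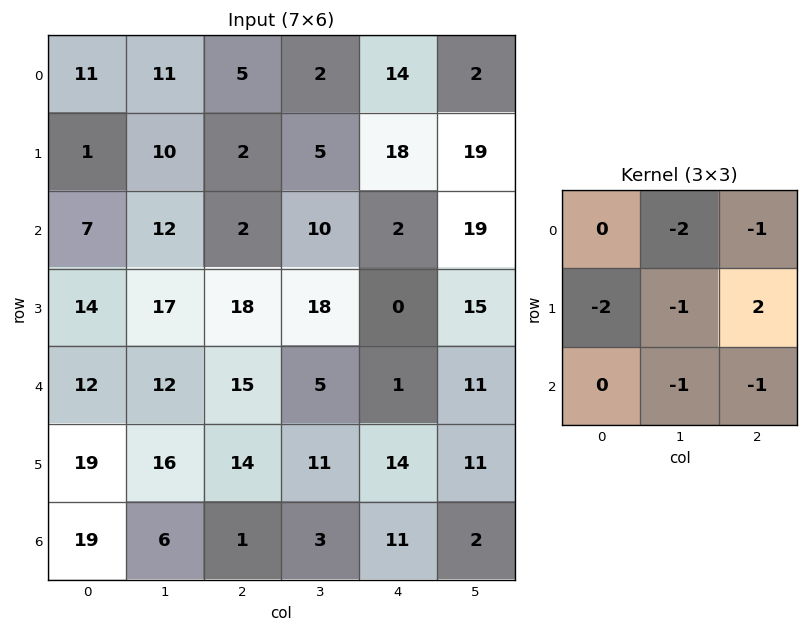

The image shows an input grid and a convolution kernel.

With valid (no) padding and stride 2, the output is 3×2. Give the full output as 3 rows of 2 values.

-49 -3
-62 -82
-72 -36

Output[0,0]: The receptive field on the input at this output position is [11 11 5 / 1 10 2 / 7 12 2]. Elementwise product with the kernel and sum: 11·-2 + 5·-1 + 1·-2 + 10·-1 + 2·2 + 12·-1 + 2·-1.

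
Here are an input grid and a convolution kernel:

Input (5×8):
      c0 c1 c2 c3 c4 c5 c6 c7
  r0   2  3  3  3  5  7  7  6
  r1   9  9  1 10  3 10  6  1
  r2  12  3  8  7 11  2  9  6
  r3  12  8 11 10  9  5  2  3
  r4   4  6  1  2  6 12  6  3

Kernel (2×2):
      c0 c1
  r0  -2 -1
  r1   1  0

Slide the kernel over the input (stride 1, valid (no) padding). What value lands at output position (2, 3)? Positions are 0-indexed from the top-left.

The receptive field on the input at this output position is [7 11 / 10 9]. Elementwise product with the kernel and sum: 7·-2 + 11·-1 + 10·1.

-15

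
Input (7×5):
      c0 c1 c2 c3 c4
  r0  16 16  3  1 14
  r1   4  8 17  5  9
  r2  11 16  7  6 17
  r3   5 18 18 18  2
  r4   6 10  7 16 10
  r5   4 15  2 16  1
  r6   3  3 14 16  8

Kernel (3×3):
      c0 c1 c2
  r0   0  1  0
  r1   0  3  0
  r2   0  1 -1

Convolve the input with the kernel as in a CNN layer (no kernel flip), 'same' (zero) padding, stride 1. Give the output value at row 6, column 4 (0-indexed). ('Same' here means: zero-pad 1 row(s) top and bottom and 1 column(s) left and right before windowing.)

25

The receptive field on the zero-padded input at this output position is [16 1 0 / 16 8 0 / 0 0 0]. Elementwise product with the kernel and sum: 1·1 + 8·3 + 0·1 + 0·-1.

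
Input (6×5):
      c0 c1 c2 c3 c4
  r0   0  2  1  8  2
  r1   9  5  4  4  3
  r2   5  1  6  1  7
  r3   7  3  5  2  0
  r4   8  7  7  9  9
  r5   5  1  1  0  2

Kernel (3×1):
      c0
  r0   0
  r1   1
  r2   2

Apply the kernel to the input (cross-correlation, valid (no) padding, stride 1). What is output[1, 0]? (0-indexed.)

19

The receptive field on the input at this output position is [9 / 5 / 7]. Elementwise product with the kernel and sum: 5·1 + 7·2.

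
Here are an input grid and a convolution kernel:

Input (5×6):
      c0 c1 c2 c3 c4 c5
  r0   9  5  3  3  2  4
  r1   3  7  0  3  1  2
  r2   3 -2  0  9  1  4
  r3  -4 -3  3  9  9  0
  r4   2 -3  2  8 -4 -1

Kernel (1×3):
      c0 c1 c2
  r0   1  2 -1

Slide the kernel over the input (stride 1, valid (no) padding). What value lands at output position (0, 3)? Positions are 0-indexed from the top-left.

3

The receptive field on the input at this output position is [3 2 4]. Elementwise product with the kernel and sum: 3·1 + 2·2 + 4·-1.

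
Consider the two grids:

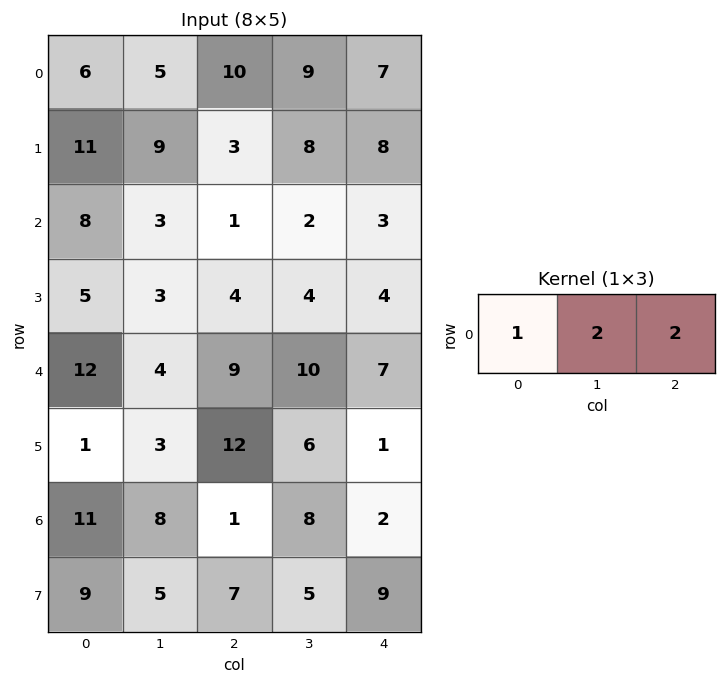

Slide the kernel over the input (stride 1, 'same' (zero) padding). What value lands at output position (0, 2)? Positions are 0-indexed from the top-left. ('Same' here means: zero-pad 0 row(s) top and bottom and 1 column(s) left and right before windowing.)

43

The receptive field on the zero-padded input at this output position is [5 10 9]. Elementwise product with the kernel and sum: 5·1 + 10·2 + 9·2.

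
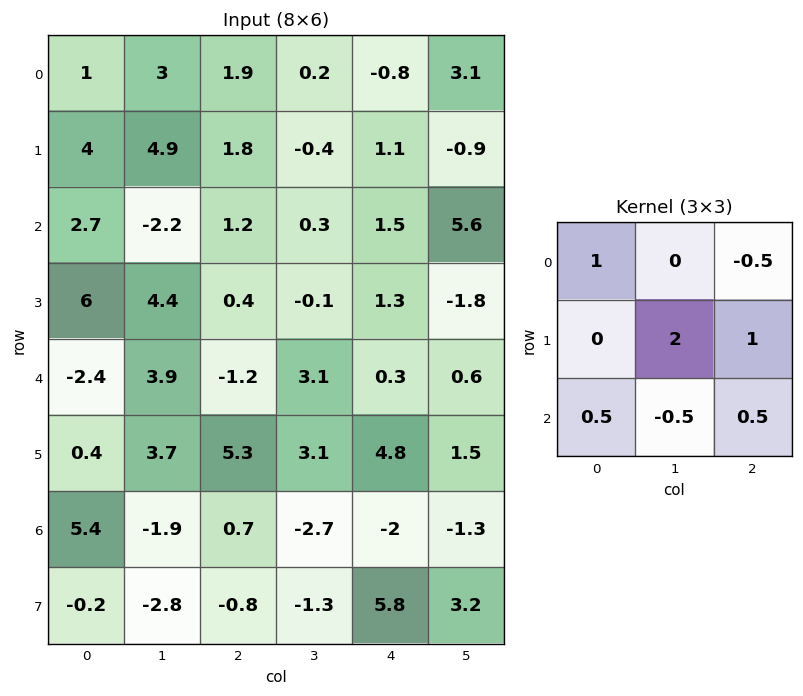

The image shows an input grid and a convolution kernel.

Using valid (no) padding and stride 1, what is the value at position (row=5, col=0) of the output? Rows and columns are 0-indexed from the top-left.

-4.45

The receptive field on the input at this output position is [0.4 3.7 5.3 / 5.4 -1.9 0.7 / -0.2 -2.8 -0.8]. Elementwise product with the kernel and sum: 0.4·1 + 5.3·-0.5 + -1.9·2 + 0.7·1 + -0.2·0.5 + -2.8·-0.5 + -0.8·0.5.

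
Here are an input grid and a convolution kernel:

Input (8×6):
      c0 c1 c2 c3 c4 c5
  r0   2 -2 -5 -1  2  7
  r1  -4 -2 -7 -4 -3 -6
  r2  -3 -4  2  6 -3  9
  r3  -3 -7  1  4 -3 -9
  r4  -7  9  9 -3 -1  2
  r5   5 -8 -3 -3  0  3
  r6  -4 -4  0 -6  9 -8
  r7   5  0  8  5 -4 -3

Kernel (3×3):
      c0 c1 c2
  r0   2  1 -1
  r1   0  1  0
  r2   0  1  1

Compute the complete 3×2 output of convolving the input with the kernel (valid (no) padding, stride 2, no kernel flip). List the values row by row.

Output[0,0]: The receptive field on the input at this output position is [2 -2 -5 / -4 -2 -7 / -3 -4 2]. Elementwise product with the kernel and sum: 2·2 + -2·1 + -5·-1 + -2·1 + -4·1 + 2·1.

3 -14
-1 13
-26 16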